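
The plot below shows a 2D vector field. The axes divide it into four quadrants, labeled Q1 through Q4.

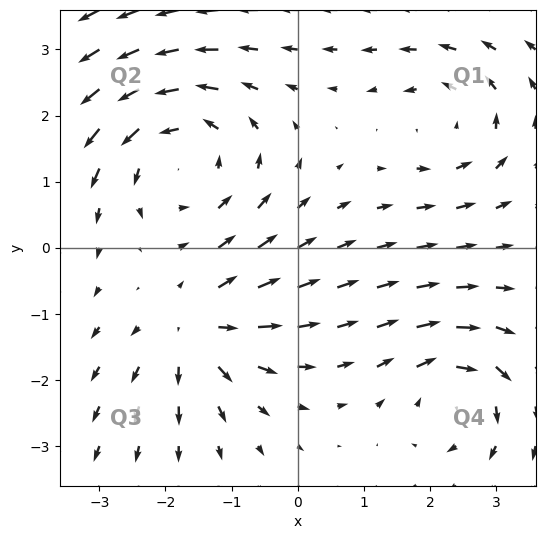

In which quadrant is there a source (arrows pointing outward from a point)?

The source sits at approximately (-1.5, -1.2), which lies in quadrant Q3. The divergence there is about +4, positive as expected for a source.

Q3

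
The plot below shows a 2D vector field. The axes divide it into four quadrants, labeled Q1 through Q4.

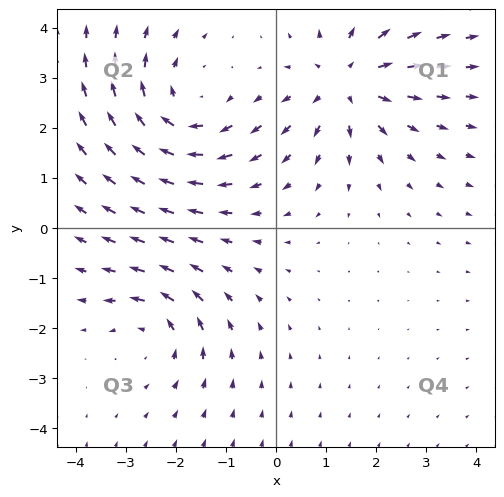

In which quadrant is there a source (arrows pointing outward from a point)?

Q1

The source sits at approximately (1.4, 2.9), which lies in quadrant Q1. The divergence there is about +4, positive as expected for a source.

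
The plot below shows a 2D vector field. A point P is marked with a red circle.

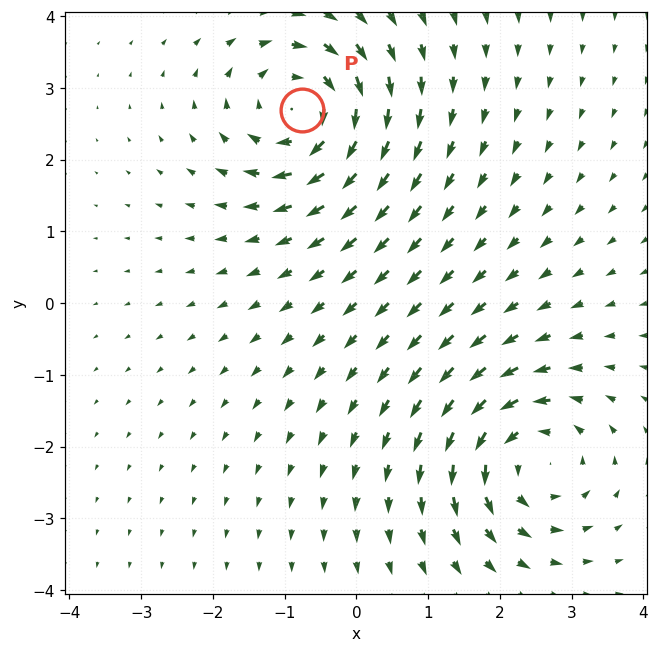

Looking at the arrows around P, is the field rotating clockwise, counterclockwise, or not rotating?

clockwise

Near P at (-0.8, 2.7) the arrows circulate clockwise. The curl (z-component) there is about -6; negative curl means clockwise rotation.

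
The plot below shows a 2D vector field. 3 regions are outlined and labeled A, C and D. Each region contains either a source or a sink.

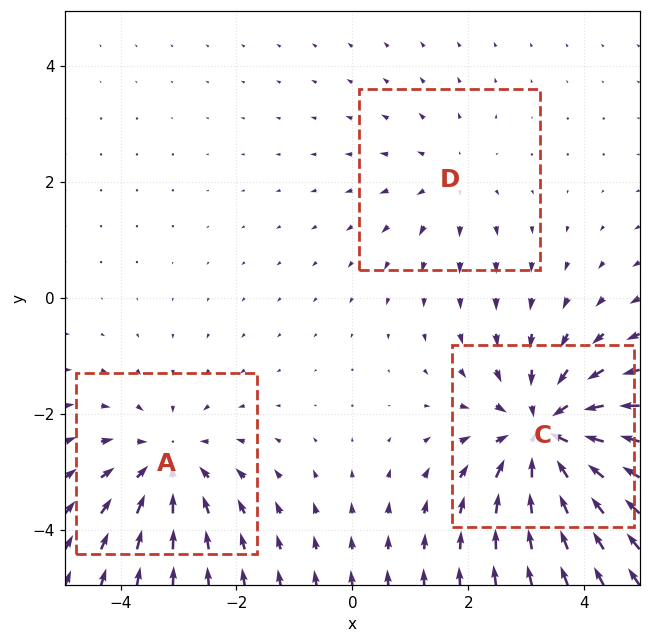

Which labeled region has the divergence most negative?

Divergence at each region's feature centre — A: about -3, C: about -4, D: about +2. Region C is most negative.

C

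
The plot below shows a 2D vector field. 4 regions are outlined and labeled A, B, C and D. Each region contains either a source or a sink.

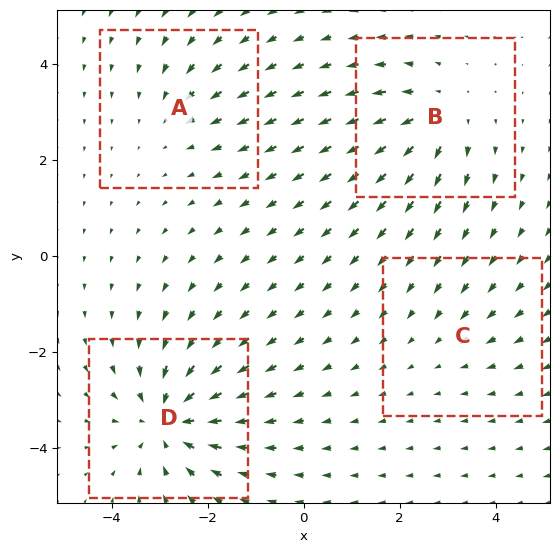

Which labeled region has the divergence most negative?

Divergence at each region's feature centre — A: about -3, B: about +4, C: about -2, D: about -6. Region D is most negative.

D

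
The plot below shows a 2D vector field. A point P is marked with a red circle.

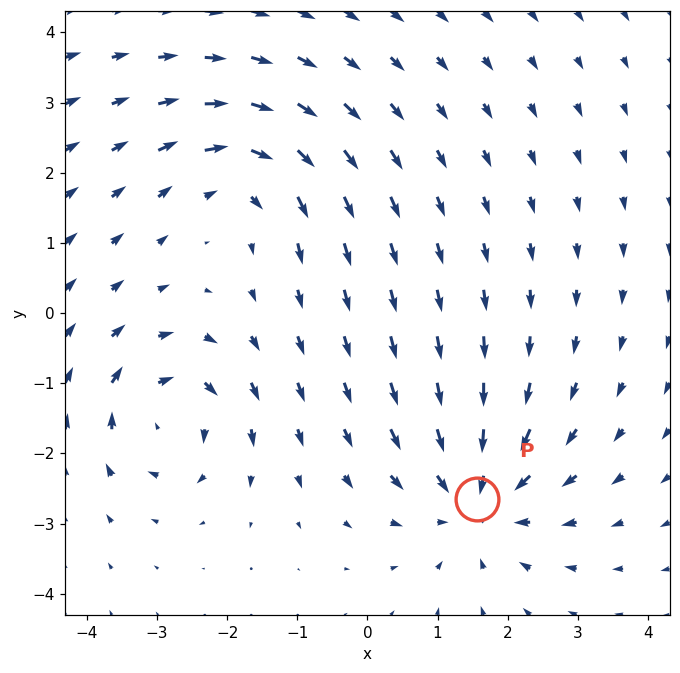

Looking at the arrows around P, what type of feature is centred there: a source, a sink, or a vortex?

sink

At P (1.6, -2.7) the arrows converge inward. Divergence about -5, curl ≈0 — negative divergence with near-zero curl is a sink.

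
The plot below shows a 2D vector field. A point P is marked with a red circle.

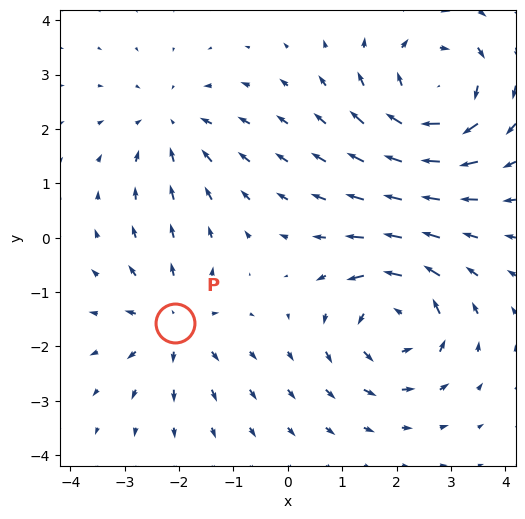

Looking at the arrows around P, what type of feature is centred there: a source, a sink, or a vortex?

At P (-2.1, -1.6) the arrows spread outward. Divergence about +4, curl ≈0 — positive divergence with near-zero curl is a source.

source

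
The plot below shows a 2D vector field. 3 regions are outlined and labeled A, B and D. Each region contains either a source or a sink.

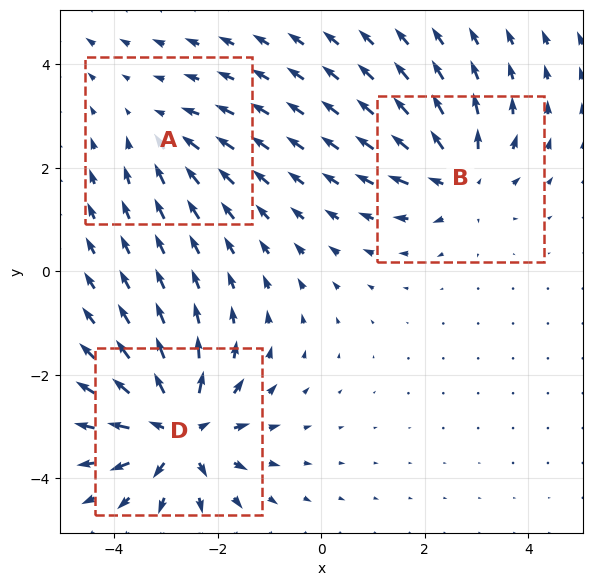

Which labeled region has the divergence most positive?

D

Divergence at each region's feature centre — A: about -2, B: about +4, D: about +6. Region D is most positive.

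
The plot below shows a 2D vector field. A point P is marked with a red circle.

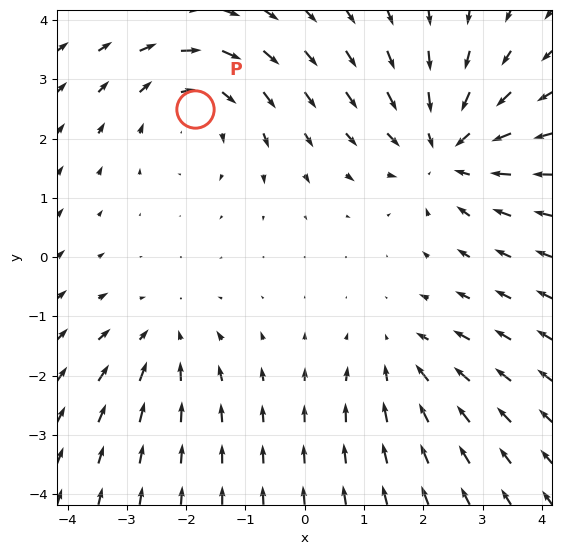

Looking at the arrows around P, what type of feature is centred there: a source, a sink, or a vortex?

At P (-1.9, 2.5) the arrows circulate clockwise. Divergence ≈0, curl about -3 — near-zero divergence with nonzero curl is a vortex.

vortex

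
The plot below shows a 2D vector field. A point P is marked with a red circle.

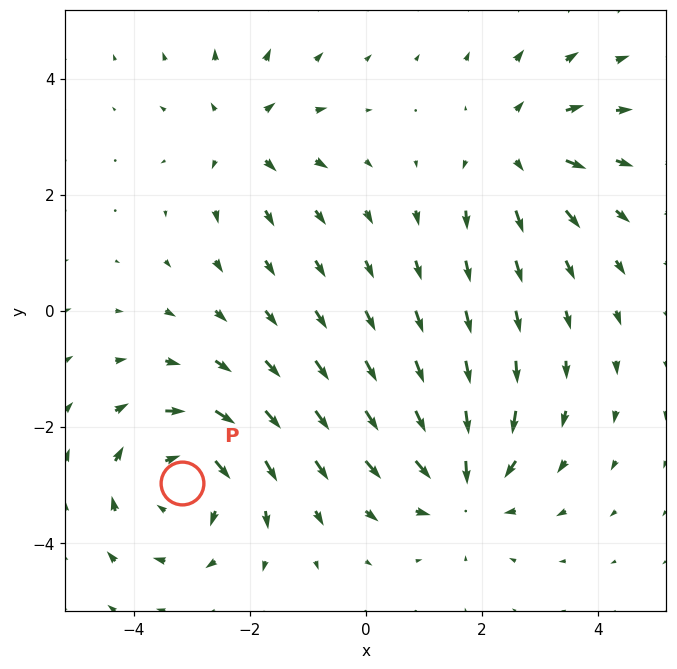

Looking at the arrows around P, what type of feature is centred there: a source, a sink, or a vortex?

vortex

At P (-3.2, -3.0) the arrows circulate clockwise. Divergence ≈0, curl about -4 — near-zero divergence with nonzero curl is a vortex.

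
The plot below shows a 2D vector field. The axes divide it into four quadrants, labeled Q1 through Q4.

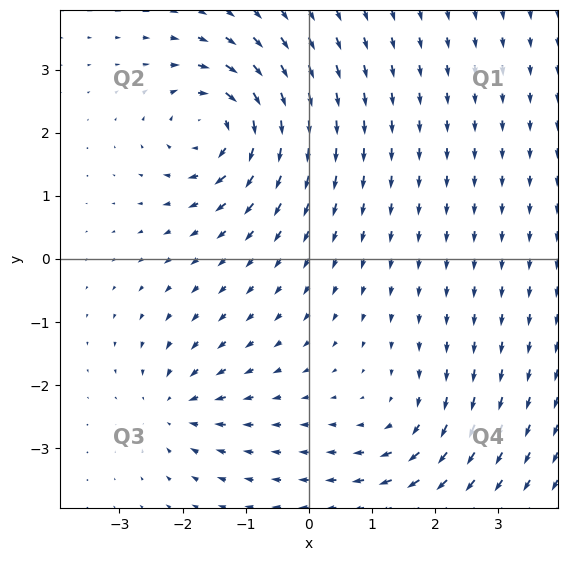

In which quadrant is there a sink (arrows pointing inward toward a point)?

Q3

The sink sits at approximately (-2.1, -2.3), which lies in quadrant Q3. The divergence there is about -4, negative as expected for a sink.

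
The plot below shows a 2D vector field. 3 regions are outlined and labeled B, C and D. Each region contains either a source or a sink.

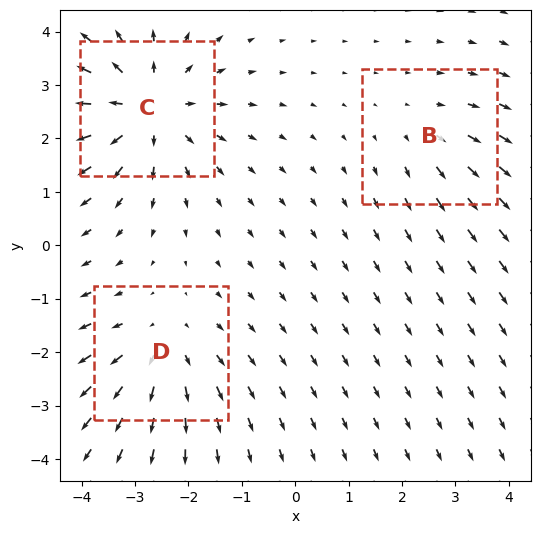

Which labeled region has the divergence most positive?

Divergence at each region's feature centre — B: about +2, C: about +4, D: about +3. Region C is most positive.

C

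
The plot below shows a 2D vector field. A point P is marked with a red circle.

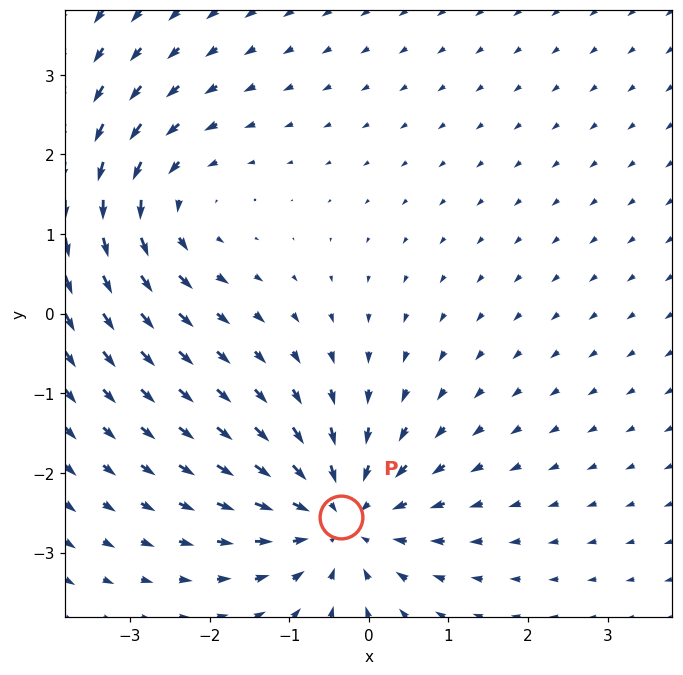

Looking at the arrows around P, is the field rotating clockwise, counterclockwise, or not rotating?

not rotating

Near P at (-0.3, -2.6) the arrows show no circulation. The curl there is ≈0.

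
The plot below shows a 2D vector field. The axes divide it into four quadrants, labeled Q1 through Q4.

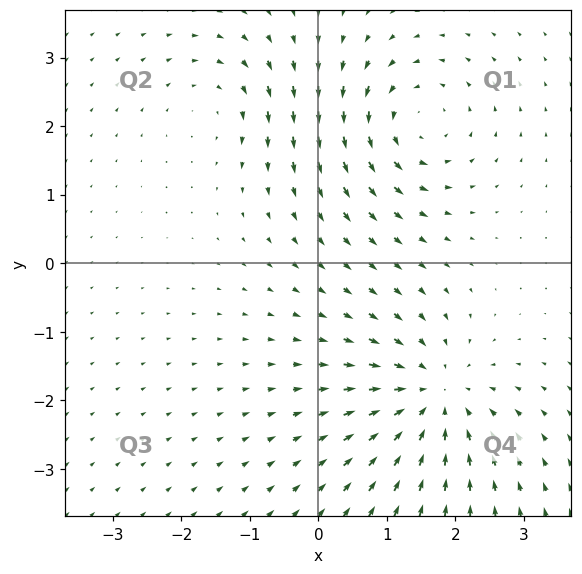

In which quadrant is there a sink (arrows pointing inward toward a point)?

The sink sits at approximately (1.7, -1.9), which lies in quadrant Q4. The divergence there is about -4, negative as expected for a sink.

Q4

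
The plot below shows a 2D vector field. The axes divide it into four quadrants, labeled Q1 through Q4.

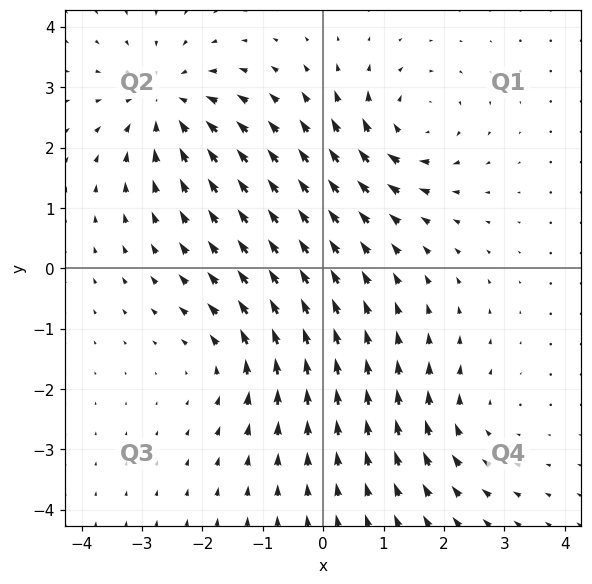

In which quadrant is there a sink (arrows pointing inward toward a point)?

Q2

The sink sits at approximately (-2.6, 2.7), which lies in quadrant Q2. The divergence there is about -4, negative as expected for a sink.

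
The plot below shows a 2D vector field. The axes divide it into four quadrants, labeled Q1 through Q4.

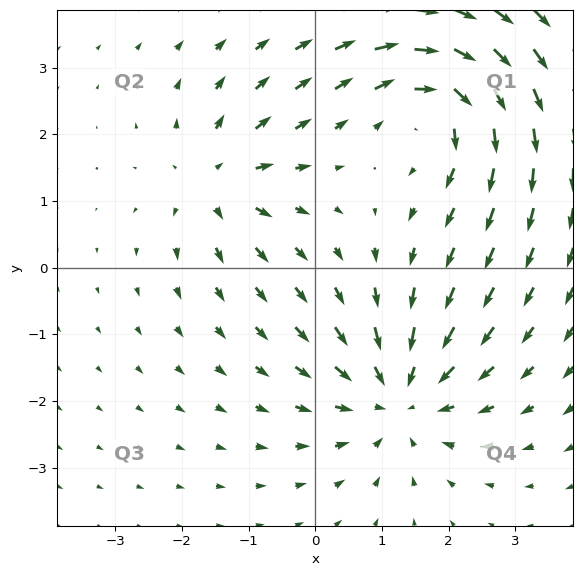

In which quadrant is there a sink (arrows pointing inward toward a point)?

The sink sits at approximately (1.3, -1.9), which lies in quadrant Q4. The divergence there is about -4, negative as expected for a sink.

Q4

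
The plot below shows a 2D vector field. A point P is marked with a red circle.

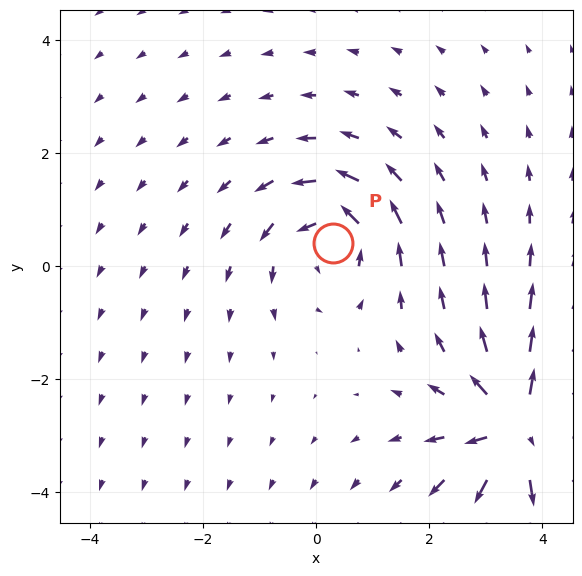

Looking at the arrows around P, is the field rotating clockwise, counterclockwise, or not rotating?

counterclockwise

Near P at (0.3, 0.4) the arrows circulate counterclockwise. The curl (z-component) there is about +3; positive curl means counterclockwise rotation.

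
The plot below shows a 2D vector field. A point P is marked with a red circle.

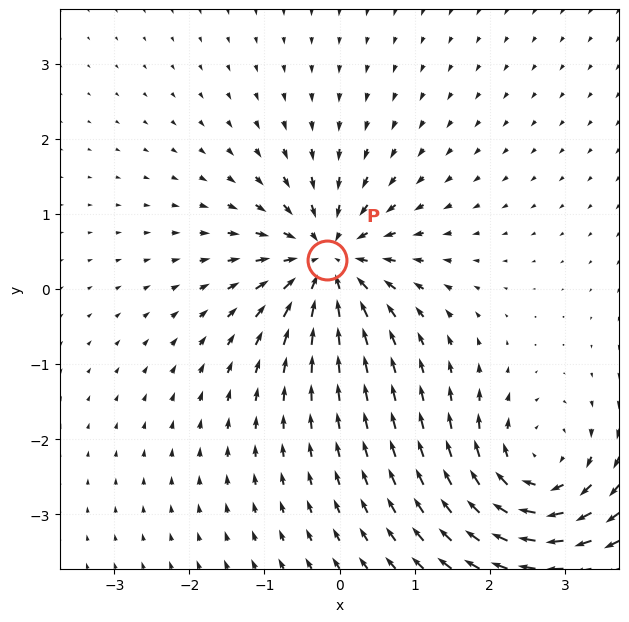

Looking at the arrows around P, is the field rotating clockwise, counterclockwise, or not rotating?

not rotating

Near P at (-0.2, 0.4) the arrows show no circulation. The curl there is ≈0.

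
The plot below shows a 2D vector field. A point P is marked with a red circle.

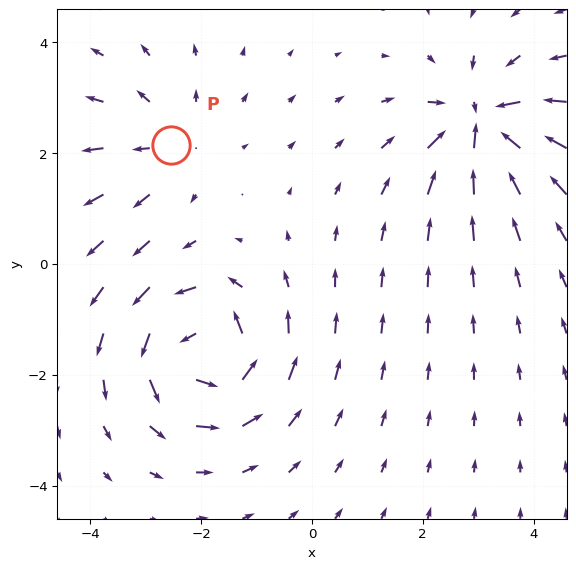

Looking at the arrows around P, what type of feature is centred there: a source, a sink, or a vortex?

source

At P (-2.5, 2.1) the arrows spread outward. Divergence about +2, curl ≈0 — positive divergence with near-zero curl is a source.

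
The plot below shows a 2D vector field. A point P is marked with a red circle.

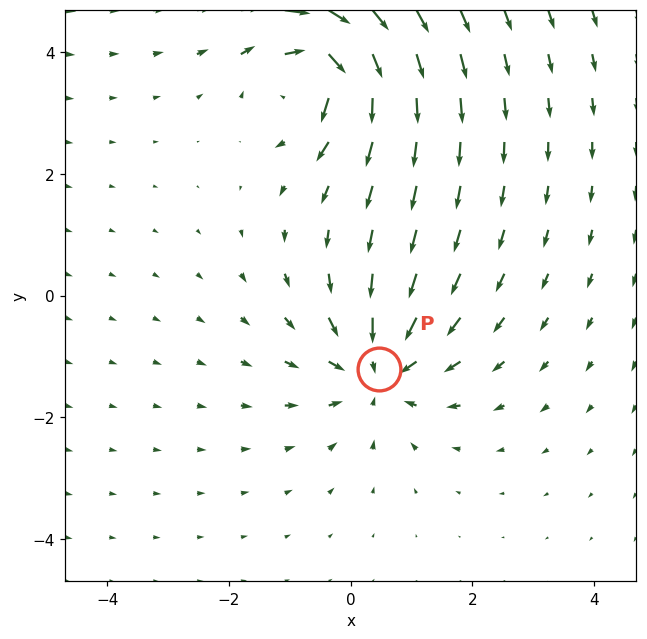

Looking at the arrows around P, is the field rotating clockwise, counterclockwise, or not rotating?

Near P at (0.5, -1.2) the arrows show no circulation. The curl there is ≈0.

not rotating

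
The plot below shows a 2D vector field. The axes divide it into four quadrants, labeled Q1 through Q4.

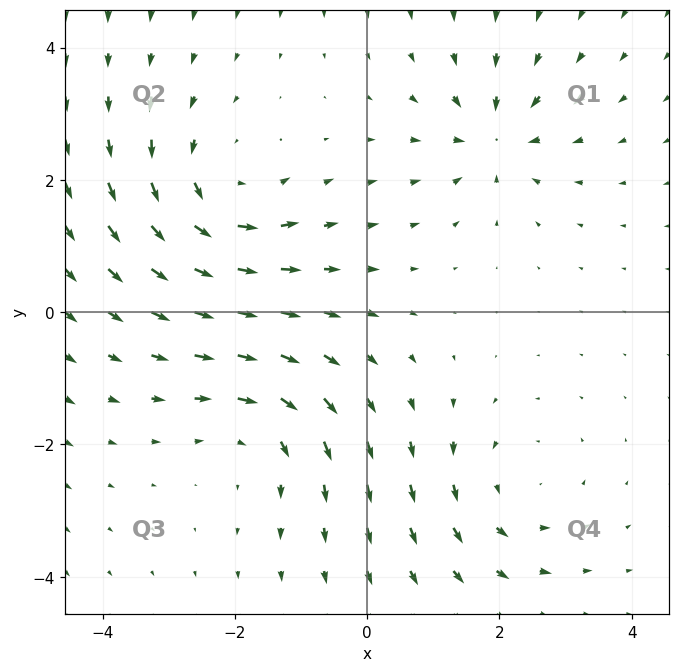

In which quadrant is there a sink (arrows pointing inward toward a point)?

Q1

The sink sits at approximately (1.9, 2.6), which lies in quadrant Q1. The divergence there is about -4, negative as expected for a sink.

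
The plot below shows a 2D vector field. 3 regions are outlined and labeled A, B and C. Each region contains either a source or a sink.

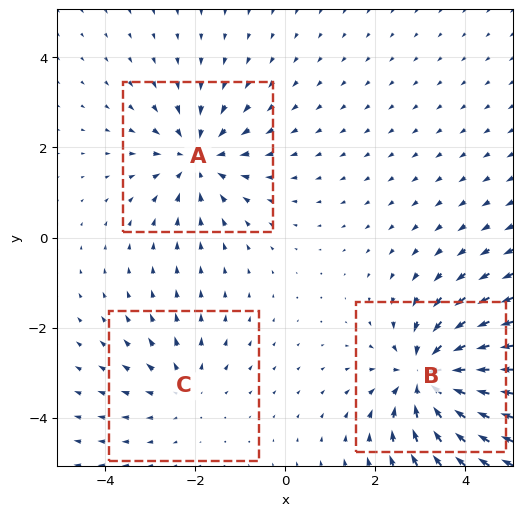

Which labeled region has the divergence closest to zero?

C

Divergence at each region's feature centre — A: about -3, B: about -5, C: about +2. Region C is closest to zero.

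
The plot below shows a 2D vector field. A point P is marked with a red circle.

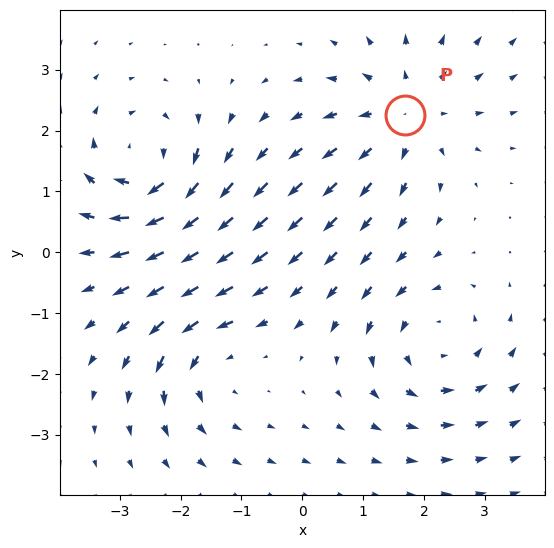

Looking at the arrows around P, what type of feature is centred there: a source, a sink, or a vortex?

At P (1.7, 2.3) the arrows spread outward. Divergence about +4, curl ≈0 — positive divergence with near-zero curl is a source.

source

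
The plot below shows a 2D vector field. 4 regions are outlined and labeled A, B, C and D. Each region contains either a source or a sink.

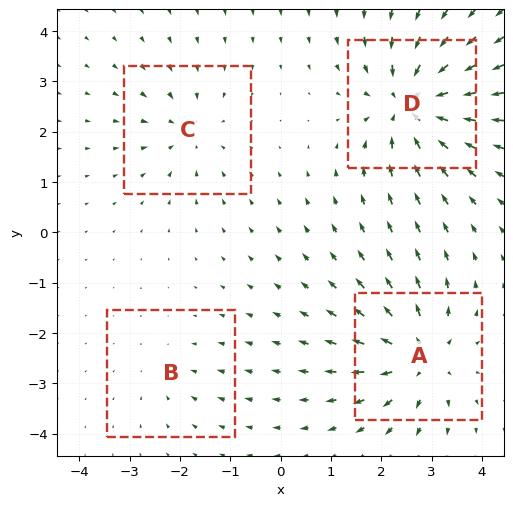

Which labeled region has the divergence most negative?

Divergence at each region's feature centre — A: about +6, B: about -2, C: about -4, D: about -7. Region D is most negative.

D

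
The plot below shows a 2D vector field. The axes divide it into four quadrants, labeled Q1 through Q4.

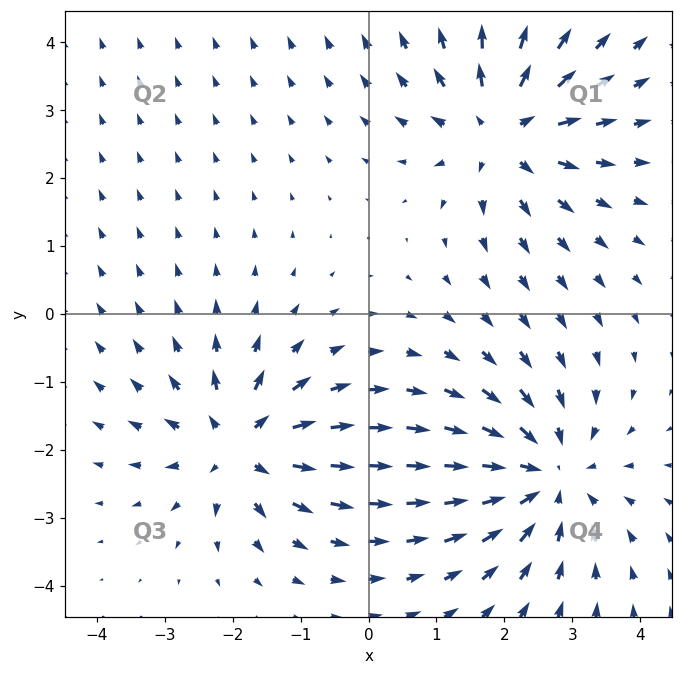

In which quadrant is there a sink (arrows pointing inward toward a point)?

Q4

The sink sits at approximately (2.6, -2.4), which lies in quadrant Q4. The divergence there is about -4, negative as expected for a sink.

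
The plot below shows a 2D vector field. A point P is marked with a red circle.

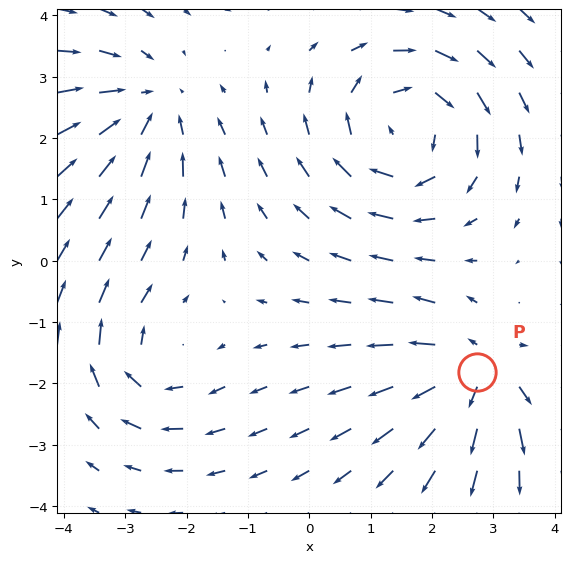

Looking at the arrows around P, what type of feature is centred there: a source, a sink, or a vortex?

source

At P (2.7, -1.8) the arrows spread outward. Divergence about +5, curl ≈0 — positive divergence with near-zero curl is a source.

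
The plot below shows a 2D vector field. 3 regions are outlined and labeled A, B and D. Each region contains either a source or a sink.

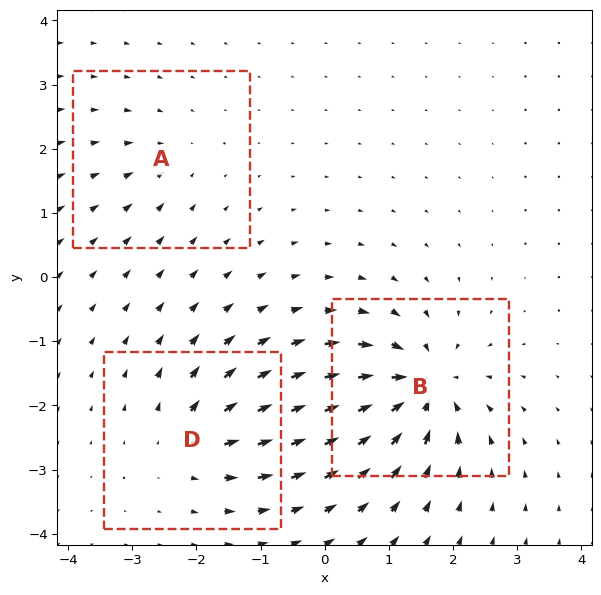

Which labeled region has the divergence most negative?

Divergence at each region's feature centre — A: about -2, B: about -7, D: about +4. Region B is most negative.

B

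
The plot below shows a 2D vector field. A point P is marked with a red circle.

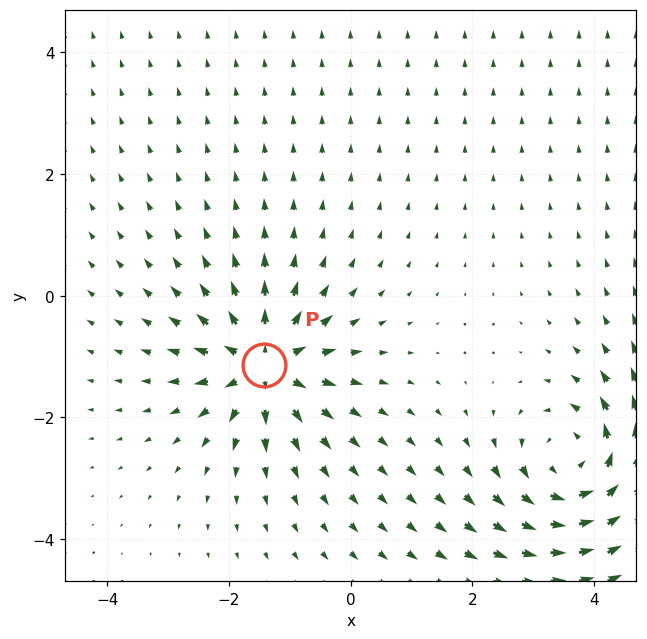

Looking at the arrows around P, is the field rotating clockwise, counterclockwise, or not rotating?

not rotating

Near P at (-1.4, -1.1) the arrows show no circulation. The curl there is ≈0.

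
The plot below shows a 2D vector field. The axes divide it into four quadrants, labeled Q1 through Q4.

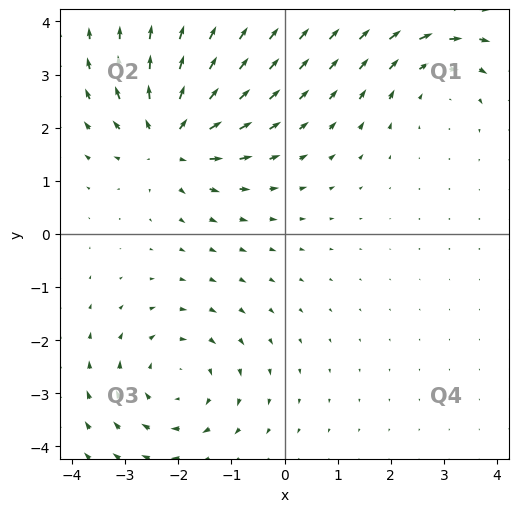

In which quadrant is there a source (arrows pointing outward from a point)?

Q2

The source sits at approximately (-2.1, 1.8), which lies in quadrant Q2. The divergence there is about +4, positive as expected for a source.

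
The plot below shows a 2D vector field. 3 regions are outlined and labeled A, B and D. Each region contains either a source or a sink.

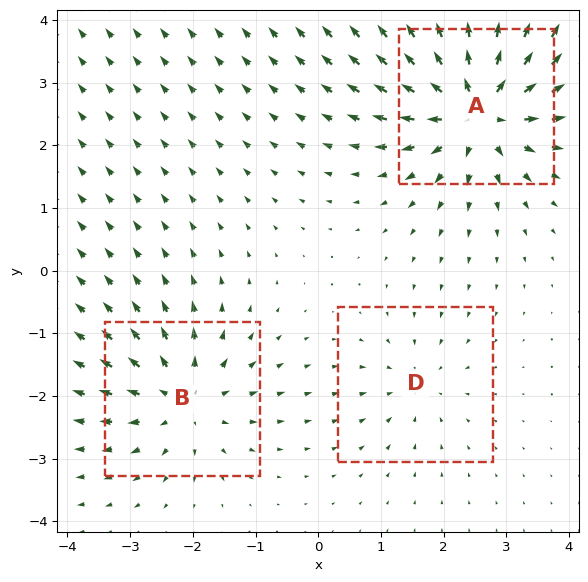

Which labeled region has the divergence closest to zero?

Divergence at each region's feature centre — A: about +6, B: about +4, D: about -2. Region D is closest to zero.

D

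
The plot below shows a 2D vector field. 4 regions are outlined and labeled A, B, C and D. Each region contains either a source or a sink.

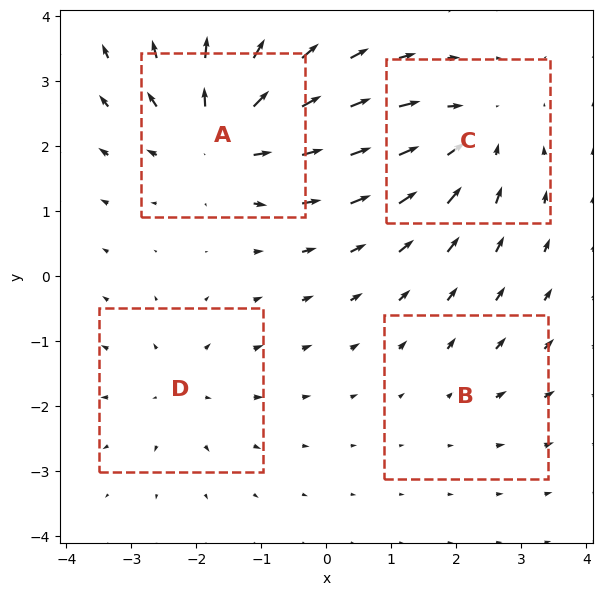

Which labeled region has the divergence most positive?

A

Divergence at each region's feature centre — A: about +6, B: about +2, C: about -5, D: about +3. Region A is most positive.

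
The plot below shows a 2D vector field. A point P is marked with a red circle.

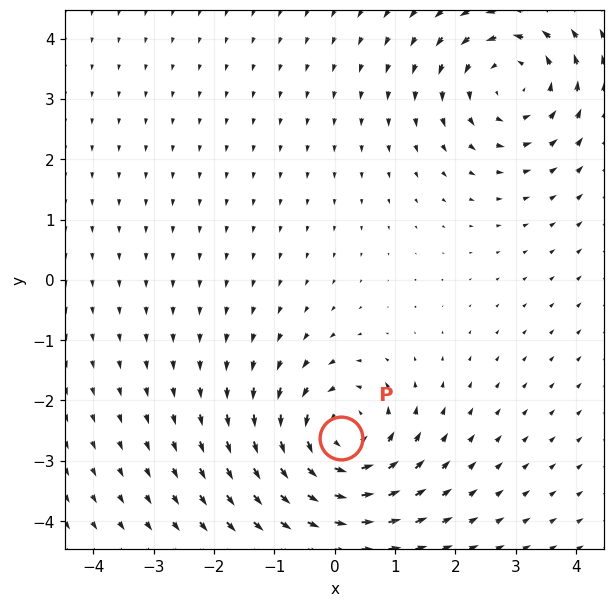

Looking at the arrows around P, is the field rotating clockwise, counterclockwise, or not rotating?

counterclockwise

Near P at (0.1, -2.6) the arrows circulate counterclockwise. The curl (z-component) there is about +5; positive curl means counterclockwise rotation.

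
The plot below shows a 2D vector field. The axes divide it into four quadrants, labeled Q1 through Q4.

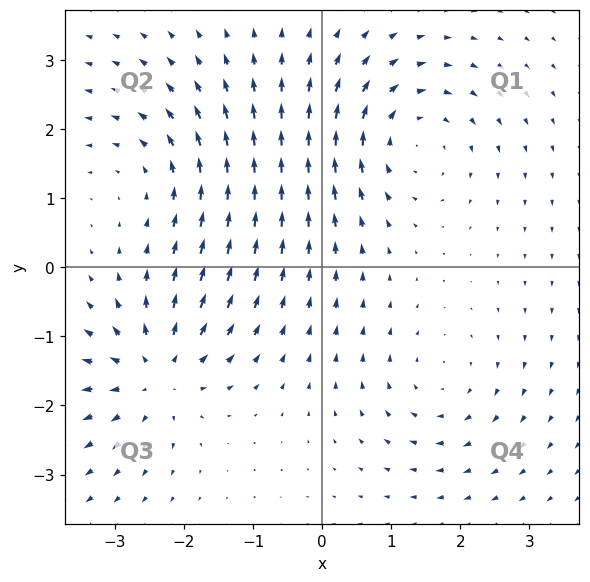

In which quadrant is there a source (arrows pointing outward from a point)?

The source sits at approximately (-2.4, -1.5), which lies in quadrant Q3. The divergence there is about +5, positive as expected for a source.

Q3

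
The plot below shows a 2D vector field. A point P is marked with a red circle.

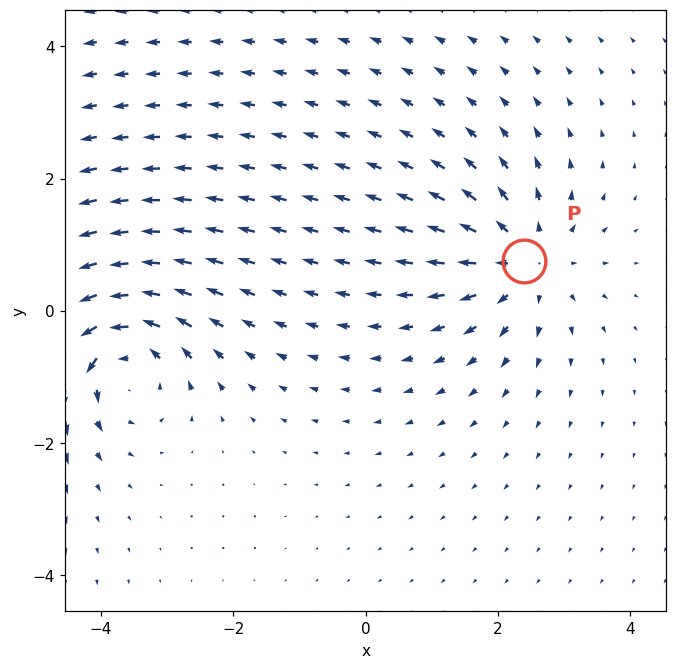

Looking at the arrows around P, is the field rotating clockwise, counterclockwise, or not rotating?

Near P at (2.4, 0.8) the arrows show no circulation. The curl there is ≈0.

not rotating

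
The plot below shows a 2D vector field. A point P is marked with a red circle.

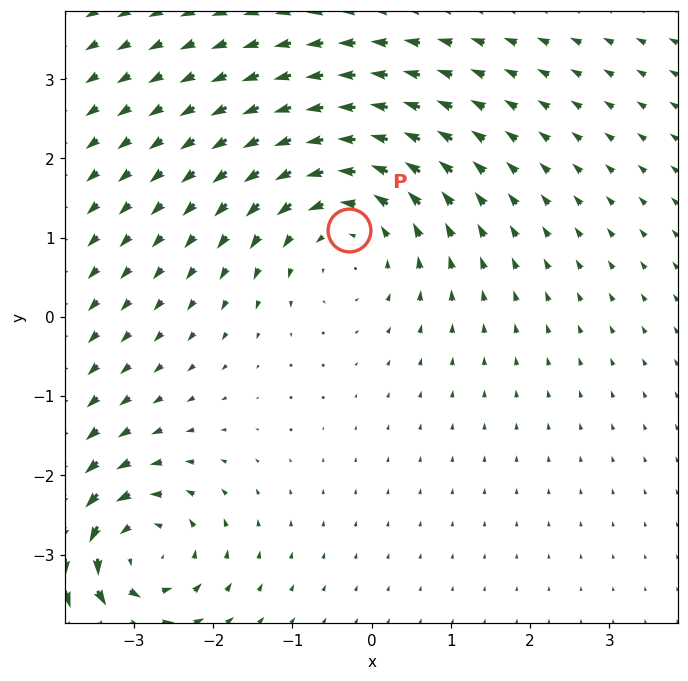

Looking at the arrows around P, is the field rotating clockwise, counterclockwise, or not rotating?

counterclockwise

Near P at (-0.3, 1.1) the arrows circulate counterclockwise. The curl (z-component) there is about +4; positive curl means counterclockwise rotation.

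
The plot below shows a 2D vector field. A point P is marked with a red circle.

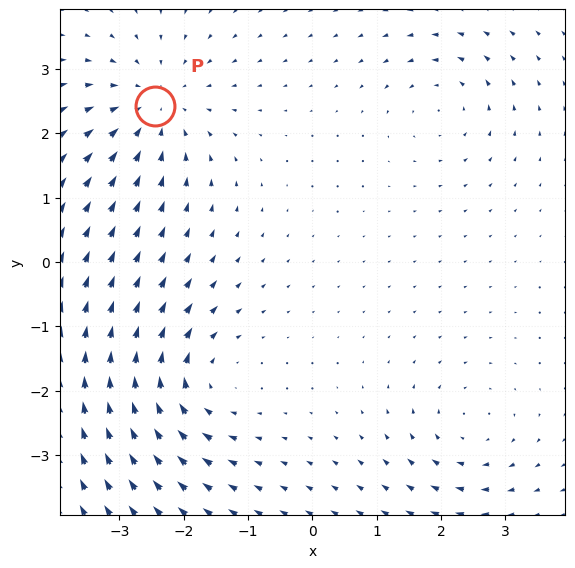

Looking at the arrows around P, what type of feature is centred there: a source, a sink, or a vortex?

At P (-2.4, 2.4) the arrows converge inward. Divergence about -5, curl ≈0 — negative divergence with near-zero curl is a sink.

sink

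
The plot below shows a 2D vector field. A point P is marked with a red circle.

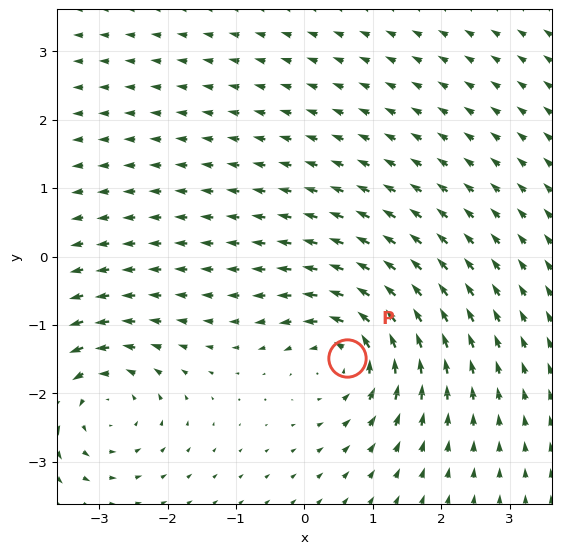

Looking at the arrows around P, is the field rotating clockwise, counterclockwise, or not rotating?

Near P at (0.6, -1.5) the arrows circulate counterclockwise. The curl (z-component) there is about +4; positive curl means counterclockwise rotation.

counterclockwise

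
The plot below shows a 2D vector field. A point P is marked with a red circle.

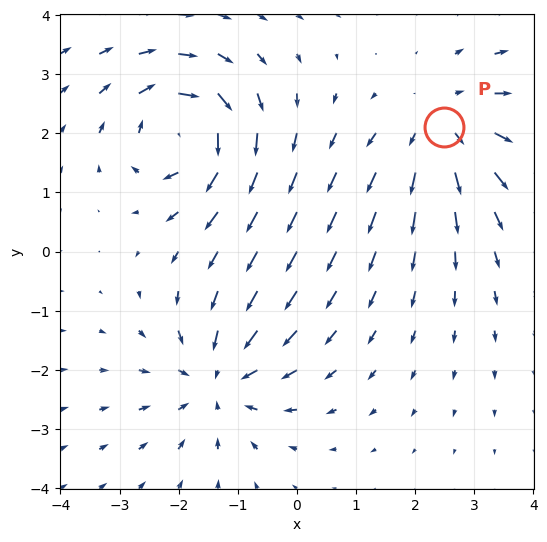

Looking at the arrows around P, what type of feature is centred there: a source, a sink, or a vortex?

source

At P (2.5, 2.1) the arrows spread outward. Divergence about +3, curl ≈0 — positive divergence with near-zero curl is a source.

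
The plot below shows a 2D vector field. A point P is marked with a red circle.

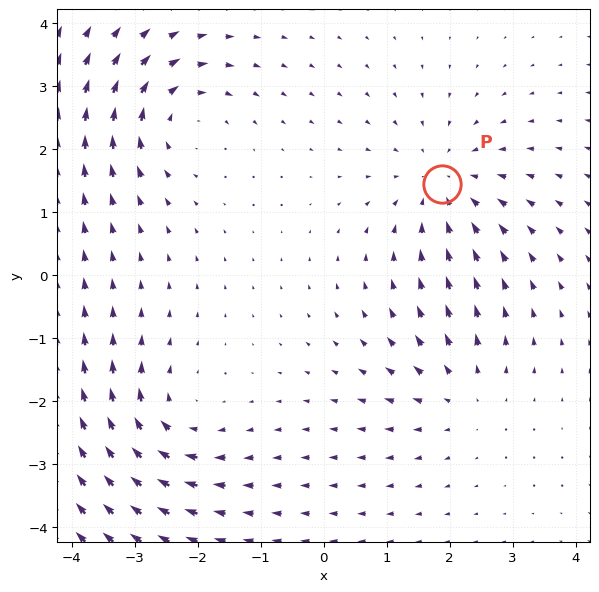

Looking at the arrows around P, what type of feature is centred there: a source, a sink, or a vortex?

At P (1.9, 1.4) the arrows converge inward. Divergence about -3, curl ≈0 — negative divergence with near-zero curl is a sink.

sink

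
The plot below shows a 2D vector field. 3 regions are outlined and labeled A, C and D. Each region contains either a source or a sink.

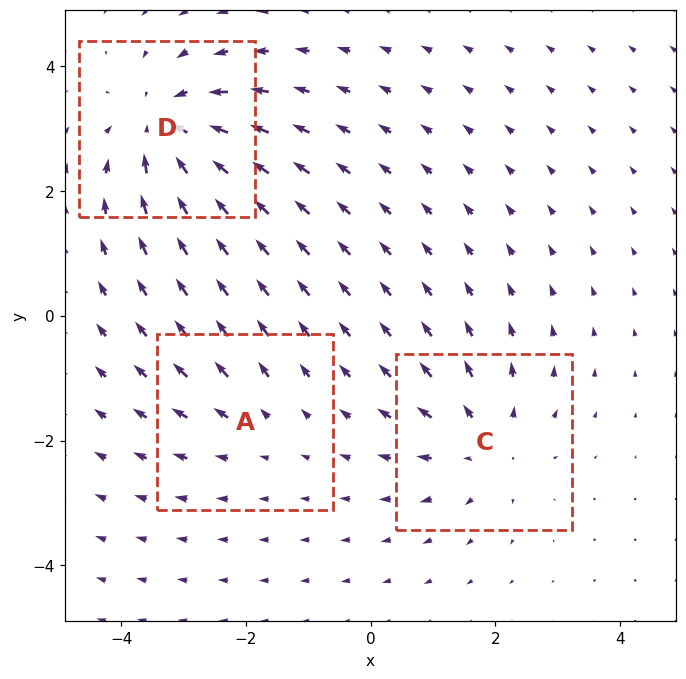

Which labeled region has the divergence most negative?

D

Divergence at each region's feature centre — A: about +2, C: about +3, D: about -5. Region D is most negative.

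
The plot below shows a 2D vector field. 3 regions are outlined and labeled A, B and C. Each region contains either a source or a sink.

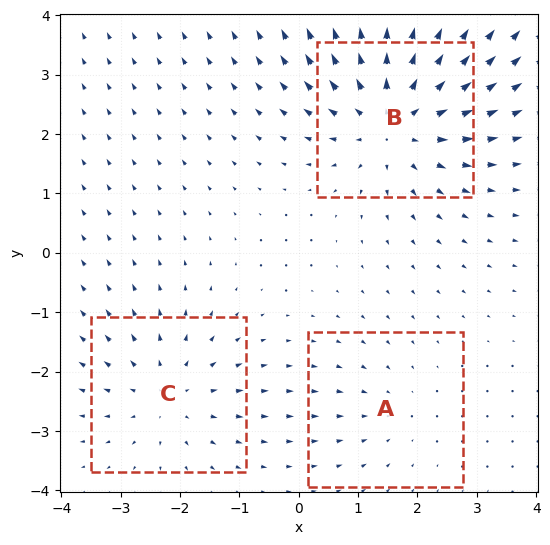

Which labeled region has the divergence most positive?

B

Divergence at each region's feature centre — A: about -2, B: about +5, C: about +3. Region B is most positive.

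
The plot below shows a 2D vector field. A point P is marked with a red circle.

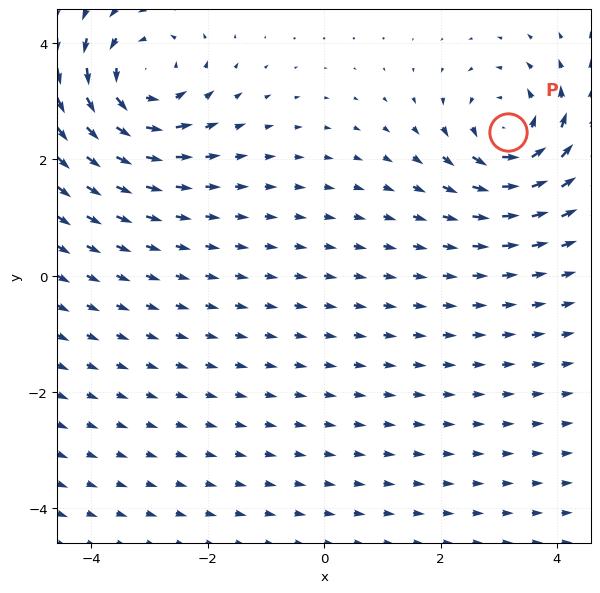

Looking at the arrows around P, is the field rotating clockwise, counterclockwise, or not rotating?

counterclockwise

Near P at (3.2, 2.5) the arrows circulate counterclockwise. The curl (z-component) there is about +4; positive curl means counterclockwise rotation.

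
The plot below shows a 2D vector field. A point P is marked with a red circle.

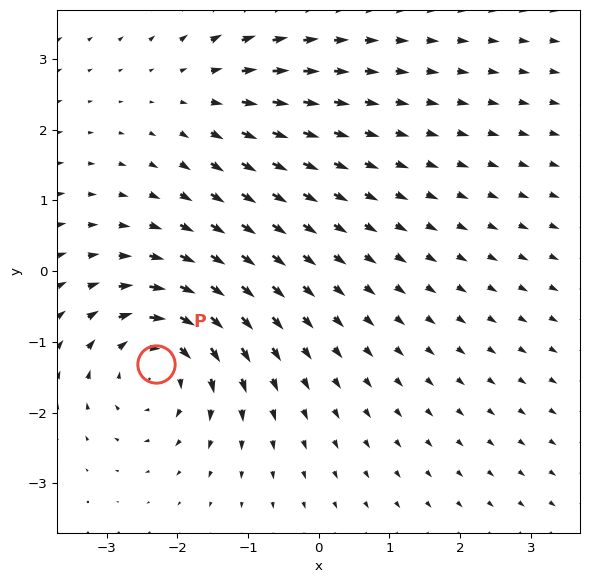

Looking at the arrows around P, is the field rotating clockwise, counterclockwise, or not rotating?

clockwise

Near P at (-2.3, -1.3) the arrows circulate clockwise. The curl (z-component) there is about -5; negative curl means clockwise rotation.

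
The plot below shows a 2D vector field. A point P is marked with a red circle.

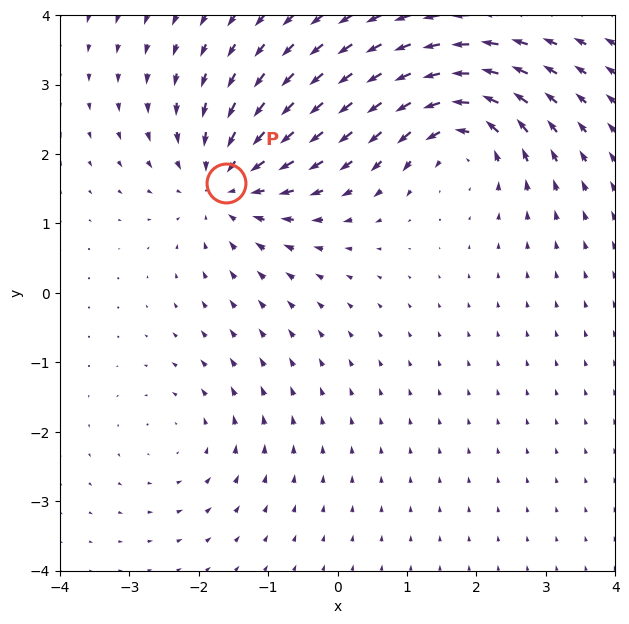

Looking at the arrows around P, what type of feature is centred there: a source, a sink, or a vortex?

At P (-1.6, 1.6) the arrows converge inward. Divergence about -5, curl ≈0 — negative divergence with near-zero curl is a sink.

sink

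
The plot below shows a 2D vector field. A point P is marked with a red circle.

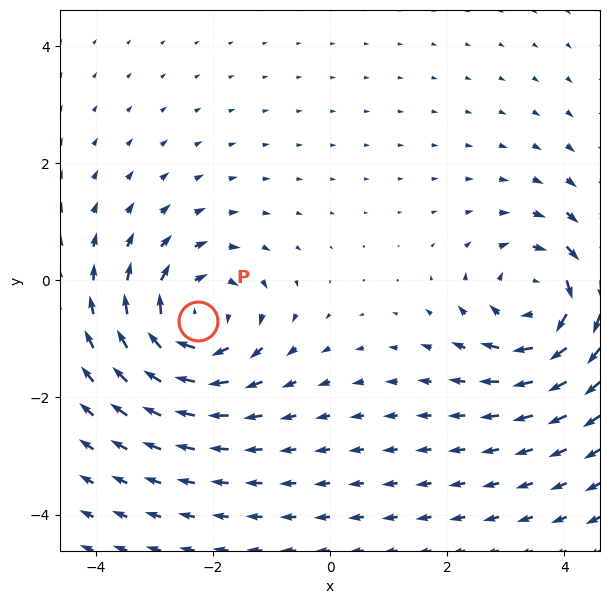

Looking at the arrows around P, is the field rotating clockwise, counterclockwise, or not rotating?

Near P at (-2.3, -0.7) the arrows circulate clockwise. The curl (z-component) there is about -4; negative curl means clockwise rotation.

clockwise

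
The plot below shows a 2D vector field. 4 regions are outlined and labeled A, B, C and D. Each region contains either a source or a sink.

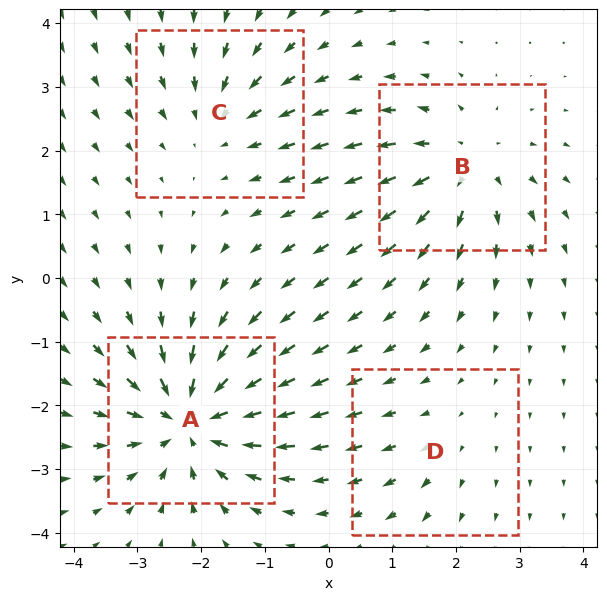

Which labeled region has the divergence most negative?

A

Divergence at each region's feature centre — A: about -7, B: about +5, C: about -4, D: about +2. Region A is most negative.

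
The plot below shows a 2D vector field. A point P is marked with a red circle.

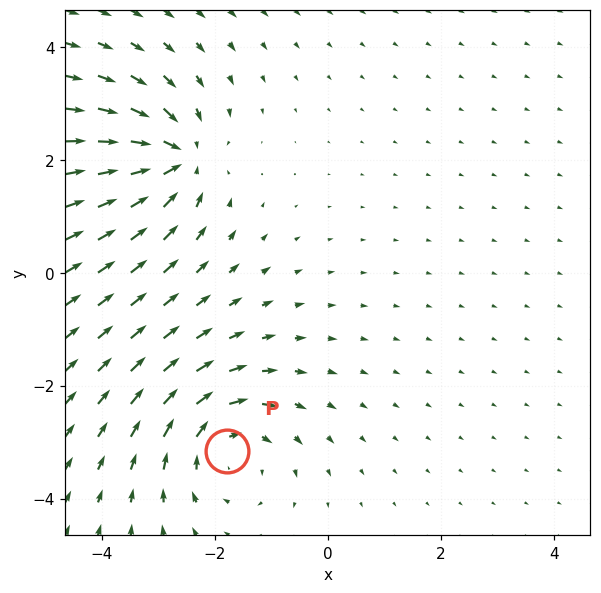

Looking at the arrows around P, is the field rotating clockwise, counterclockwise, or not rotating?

Near P at (-1.8, -3.2) the arrows circulate clockwise. The curl (z-component) there is about -5; negative curl means clockwise rotation.

clockwise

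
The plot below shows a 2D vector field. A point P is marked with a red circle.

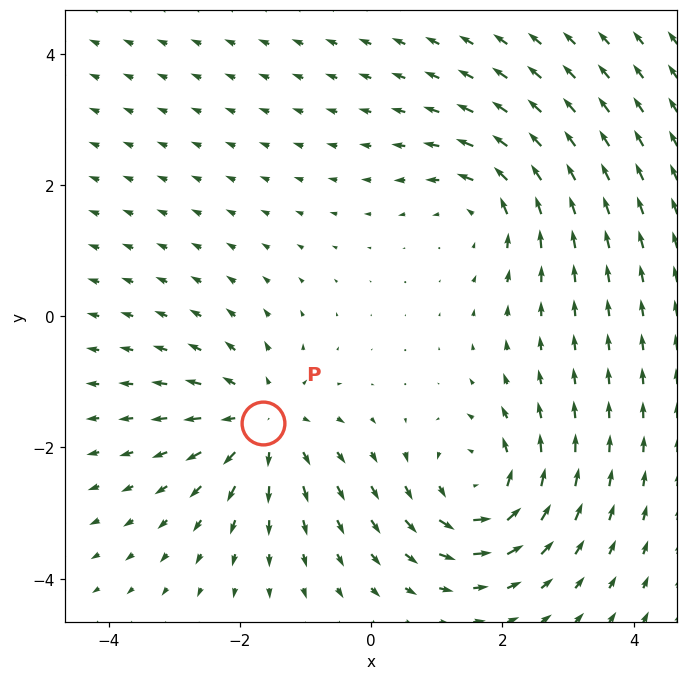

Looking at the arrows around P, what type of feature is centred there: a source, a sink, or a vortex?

source

At P (-1.6, -1.6) the arrows spread outward. Divergence about +4, curl ≈0 — positive divergence with near-zero curl is a source.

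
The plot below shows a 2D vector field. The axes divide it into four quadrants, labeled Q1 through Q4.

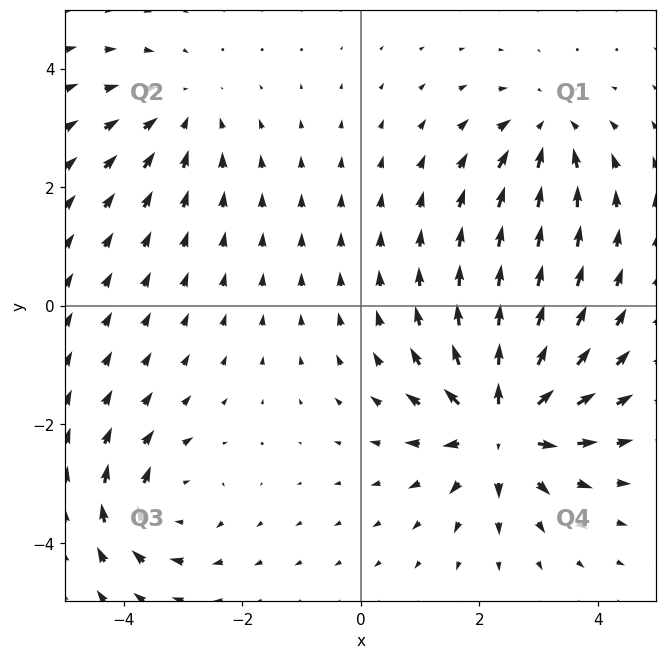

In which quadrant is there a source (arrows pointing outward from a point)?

Q4

The source sits at approximately (2.4, -2.0), which lies in quadrant Q4. The divergence there is about +6, positive as expected for a source.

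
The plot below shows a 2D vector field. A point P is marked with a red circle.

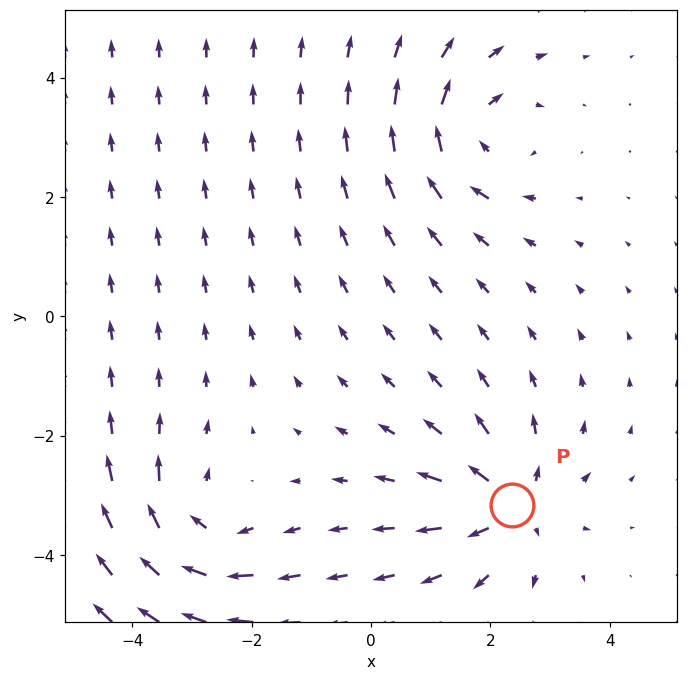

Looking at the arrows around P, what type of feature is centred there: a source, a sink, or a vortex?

source

At P (2.4, -3.2) the arrows spread outward. Divergence about +4, curl ≈0 — positive divergence with near-zero curl is a source.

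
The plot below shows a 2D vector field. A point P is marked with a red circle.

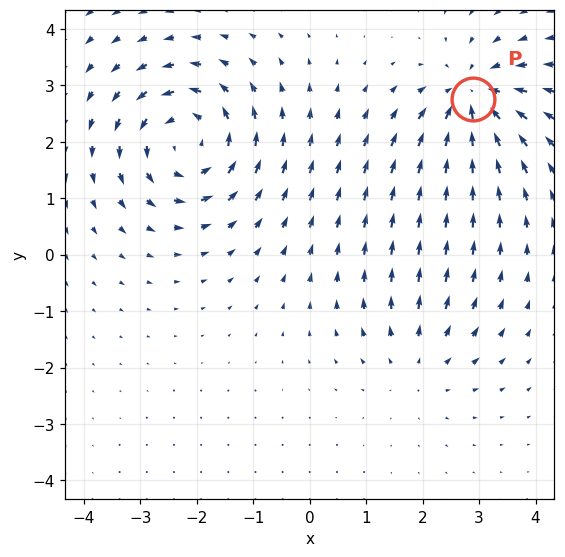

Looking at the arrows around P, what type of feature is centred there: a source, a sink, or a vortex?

sink

At P (2.9, 2.8) the arrows converge inward. Divergence about -5, curl ≈0 — negative divergence with near-zero curl is a sink.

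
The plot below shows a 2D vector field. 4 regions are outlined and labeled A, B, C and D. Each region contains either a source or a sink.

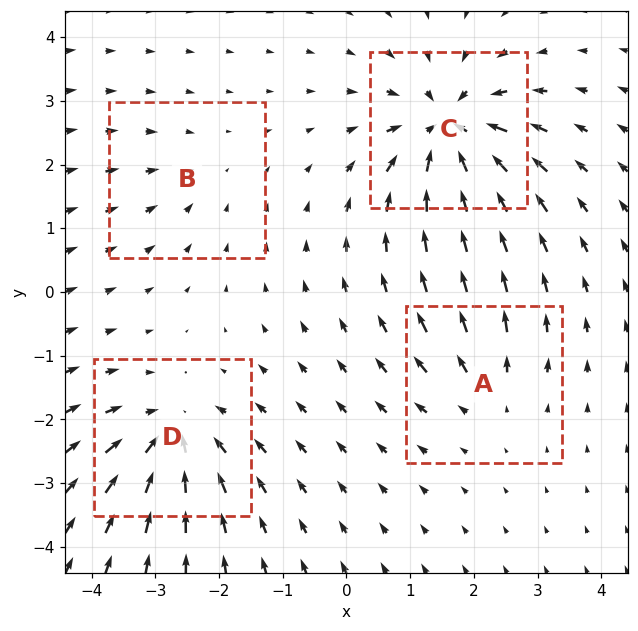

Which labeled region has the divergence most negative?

C

Divergence at each region's feature centre — A: about +4, B: about -2, C: about -8, D: about -6. Region C is most negative.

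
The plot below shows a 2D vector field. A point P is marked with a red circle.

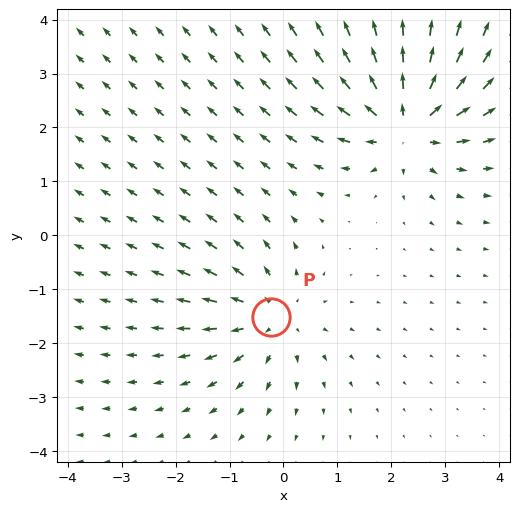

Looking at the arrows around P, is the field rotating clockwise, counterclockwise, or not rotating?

Near P at (-0.2, -1.5) the arrows show no circulation. The curl there is ≈0.

not rotating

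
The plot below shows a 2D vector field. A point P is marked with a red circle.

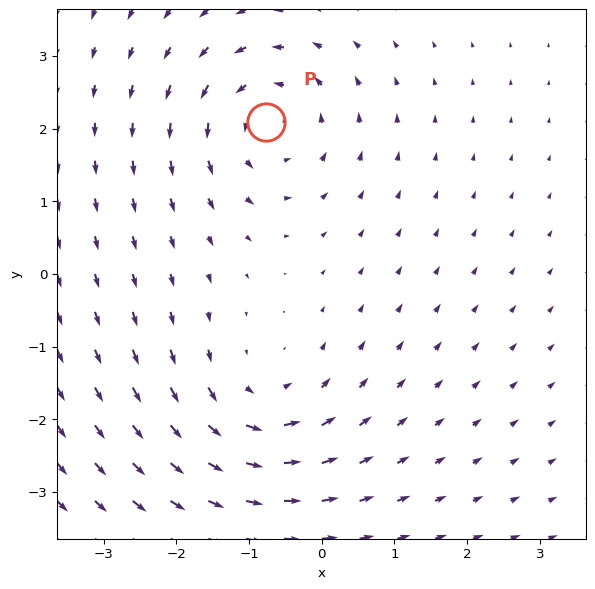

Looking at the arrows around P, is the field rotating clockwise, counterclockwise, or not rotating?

Near P at (-0.8, 2.1) the arrows circulate counterclockwise. The curl (z-component) there is about +5; positive curl means counterclockwise rotation.

counterclockwise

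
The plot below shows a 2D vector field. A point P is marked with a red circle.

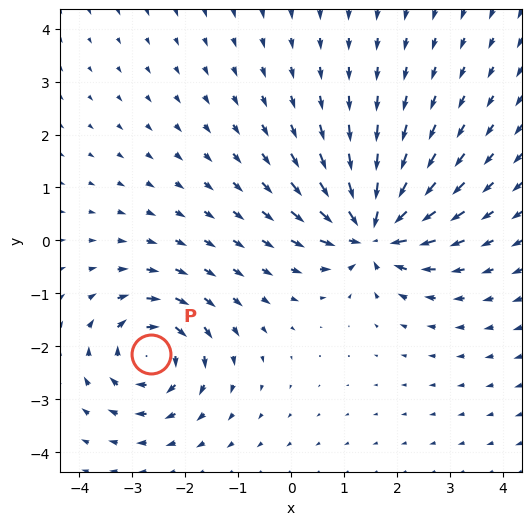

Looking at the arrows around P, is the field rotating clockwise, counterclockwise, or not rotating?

Near P at (-2.6, -2.1) the arrows circulate clockwise. The curl (z-component) there is about -4; negative curl means clockwise rotation.

clockwise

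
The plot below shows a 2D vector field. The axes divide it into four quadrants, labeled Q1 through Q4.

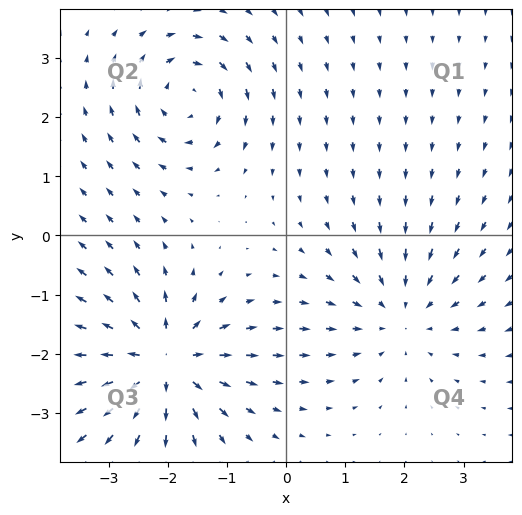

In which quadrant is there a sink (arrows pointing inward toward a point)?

The sink sits at approximately (1.9, -1.3), which lies in quadrant Q4. The divergence there is about -3, negative as expected for a sink.

Q4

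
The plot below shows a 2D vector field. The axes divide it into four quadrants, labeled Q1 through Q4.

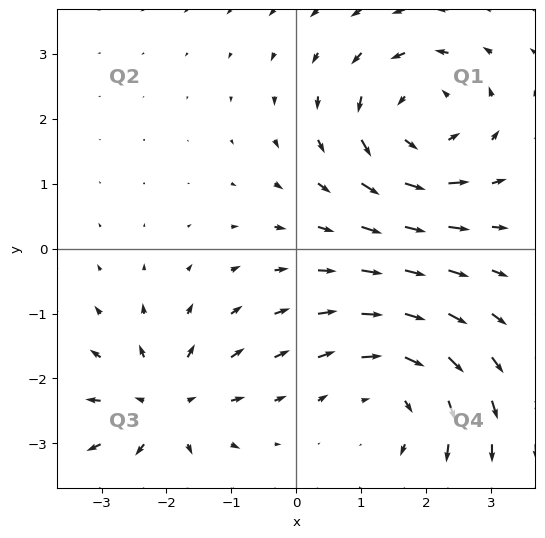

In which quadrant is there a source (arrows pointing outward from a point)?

Q3

The source sits at approximately (-2.0, -2.5), which lies in quadrant Q3. The divergence there is about +4, positive as expected for a source.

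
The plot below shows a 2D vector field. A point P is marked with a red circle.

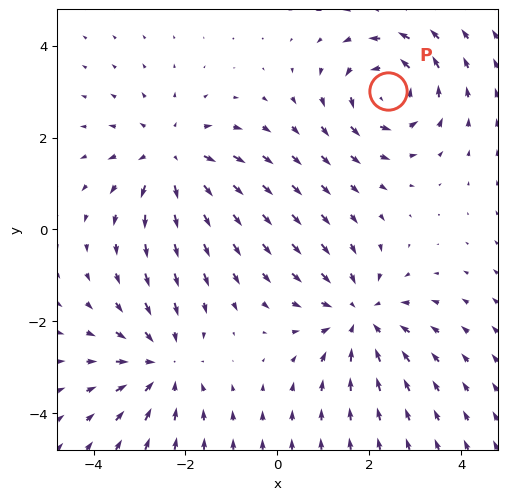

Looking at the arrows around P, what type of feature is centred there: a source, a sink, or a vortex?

At P (2.4, 3.0) the arrows circulate counterclockwise. Divergence ≈0, curl about +5 — near-zero divergence with nonzero curl is a vortex.

vortex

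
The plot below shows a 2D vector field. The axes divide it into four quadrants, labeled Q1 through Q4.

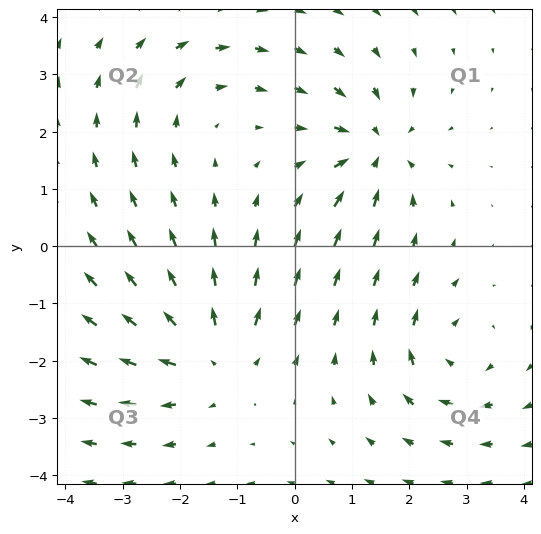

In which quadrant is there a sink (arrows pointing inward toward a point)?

Q1

The sink sits at approximately (1.4, 1.7), which lies in quadrant Q1. The divergence there is about -5, negative as expected for a sink.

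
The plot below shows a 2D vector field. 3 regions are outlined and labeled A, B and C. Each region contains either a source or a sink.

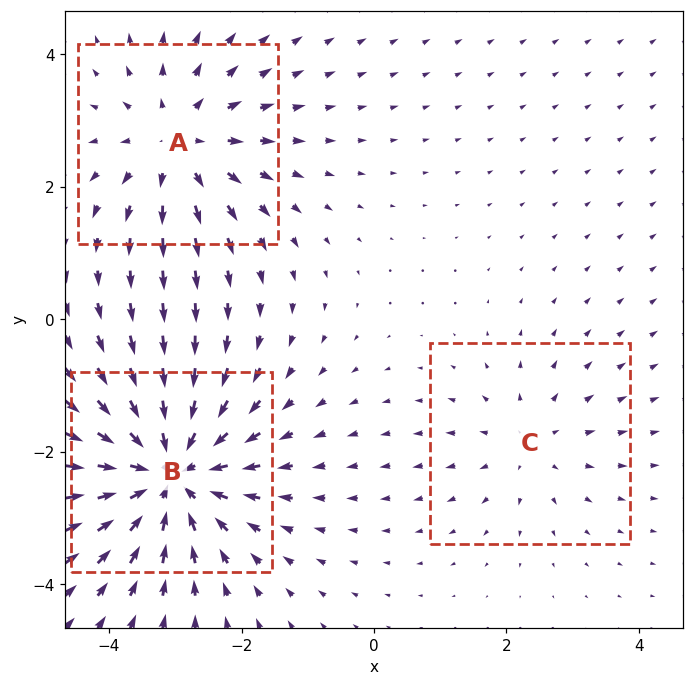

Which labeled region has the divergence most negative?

B

Divergence at each region's feature centre — A: about +3, B: about -5, C: about +2. Region B is most negative.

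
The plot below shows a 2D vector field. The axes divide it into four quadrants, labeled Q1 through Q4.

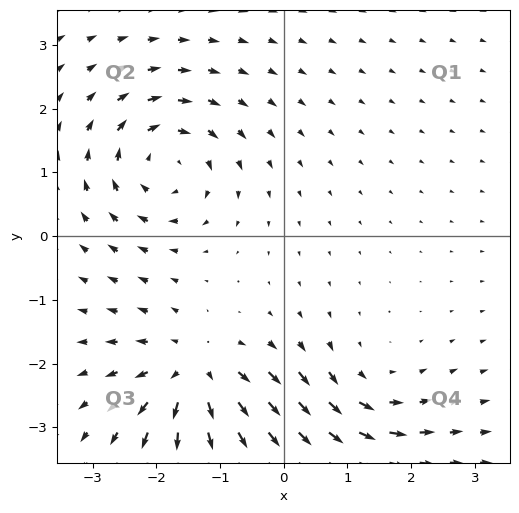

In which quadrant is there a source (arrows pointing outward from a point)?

Q3

The source sits at approximately (-1.4, -2.2), which lies in quadrant Q3. The divergence there is about +5, positive as expected for a source.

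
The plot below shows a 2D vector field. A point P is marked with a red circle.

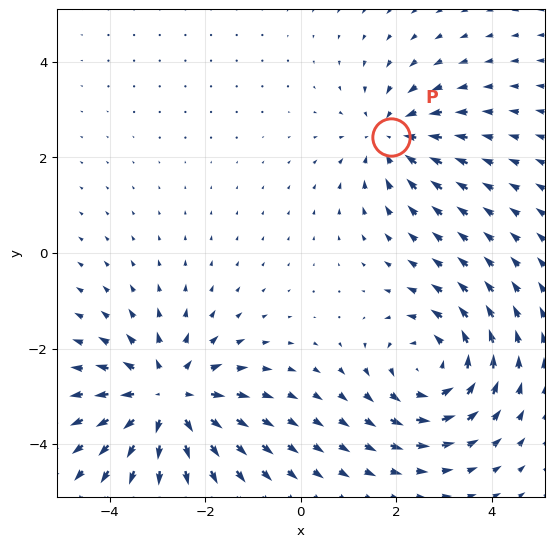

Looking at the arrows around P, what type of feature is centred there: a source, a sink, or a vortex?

sink

At P (1.9, 2.4) the arrows converge inward. Divergence about -3, curl ≈0 — negative divergence with near-zero curl is a sink.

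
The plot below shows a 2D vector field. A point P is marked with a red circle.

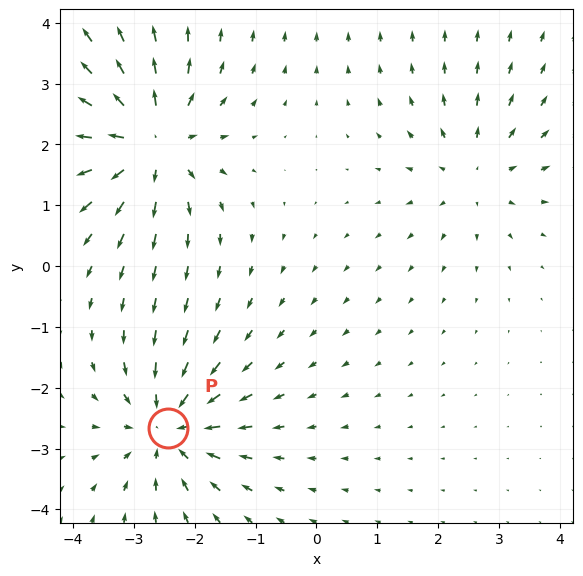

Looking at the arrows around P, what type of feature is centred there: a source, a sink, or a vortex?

At P (-2.4, -2.7) the arrows converge inward. Divergence about -4, curl ≈0 — negative divergence with near-zero curl is a sink.

sink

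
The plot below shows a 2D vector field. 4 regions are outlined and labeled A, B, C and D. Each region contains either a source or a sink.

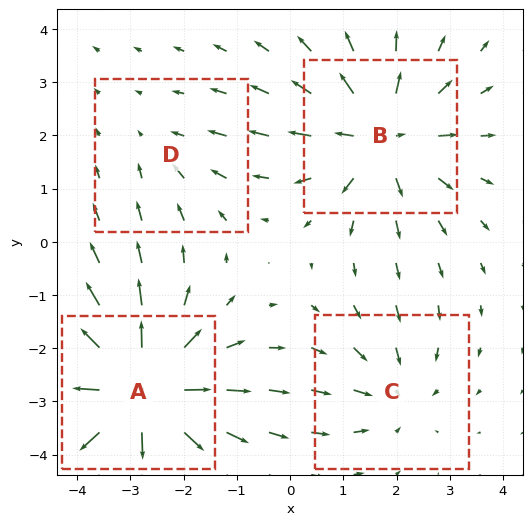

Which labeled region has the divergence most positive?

Divergence at each region's feature centre — A: about +7, B: about +5, C: about -3, D: about -2. Region A is most positive.

A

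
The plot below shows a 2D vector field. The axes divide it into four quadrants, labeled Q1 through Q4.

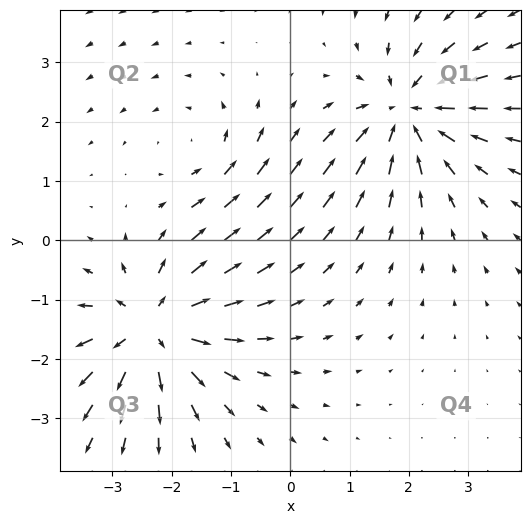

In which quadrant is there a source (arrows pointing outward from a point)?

The source sits at approximately (-2.3, -1.5), which lies in quadrant Q3. The divergence there is about +5, positive as expected for a source.

Q3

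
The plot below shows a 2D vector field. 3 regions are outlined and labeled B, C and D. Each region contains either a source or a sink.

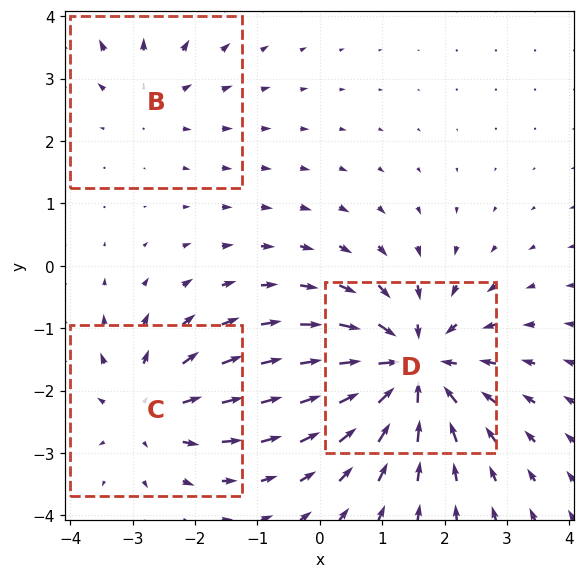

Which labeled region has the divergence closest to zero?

Divergence at each region's feature centre — B: about +2, C: about +3, D: about -5. Region B is closest to zero.

B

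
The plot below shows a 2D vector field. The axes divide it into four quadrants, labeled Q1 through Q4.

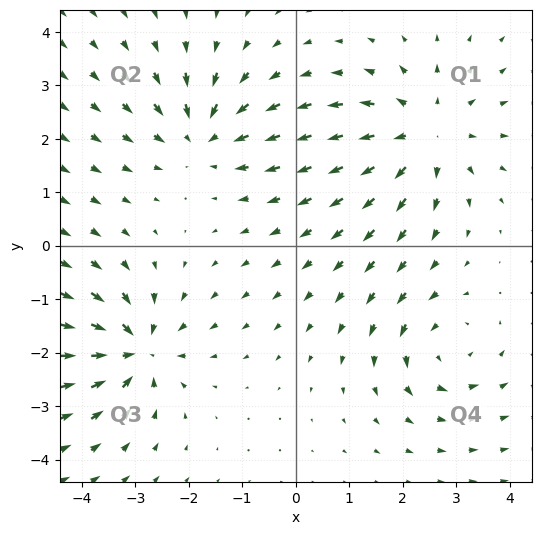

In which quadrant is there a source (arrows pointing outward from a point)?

Q1

The source sits at approximately (2.4, 2.1), which lies in quadrant Q1. The divergence there is about +4, positive as expected for a source.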